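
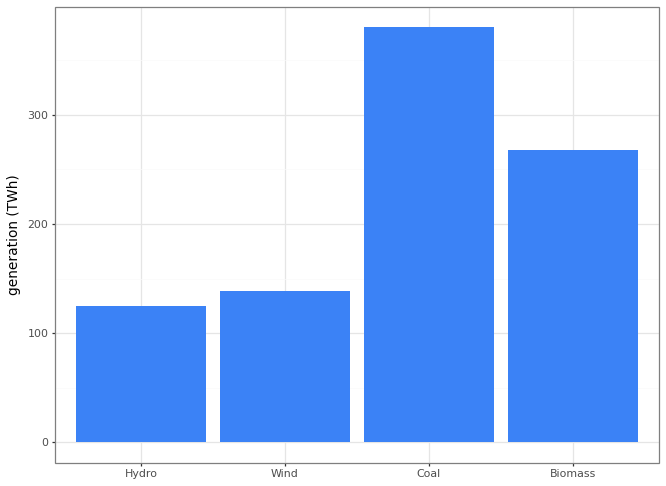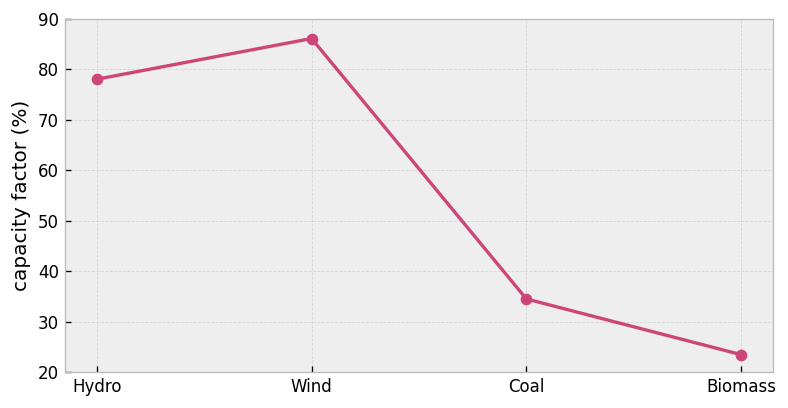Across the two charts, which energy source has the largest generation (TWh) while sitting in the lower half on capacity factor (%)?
Chart 2 median capacity factor (%) ≈ 60; below-median energy sources: Coal, Biomass. Among those, Coal has the highest generation (TWh) (≈ 400).

Coal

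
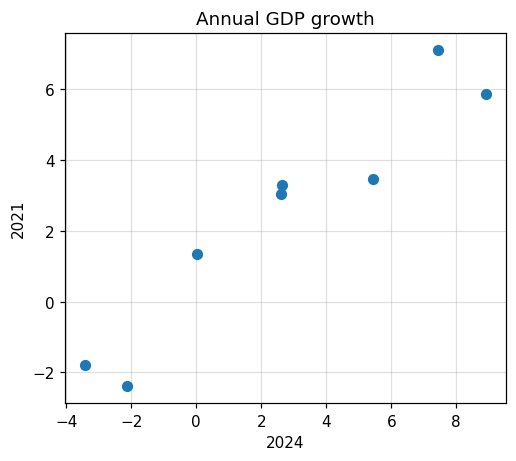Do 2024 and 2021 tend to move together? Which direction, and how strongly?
Points are positively correlated; strong (|r| ≈ 1.0).

positive, strong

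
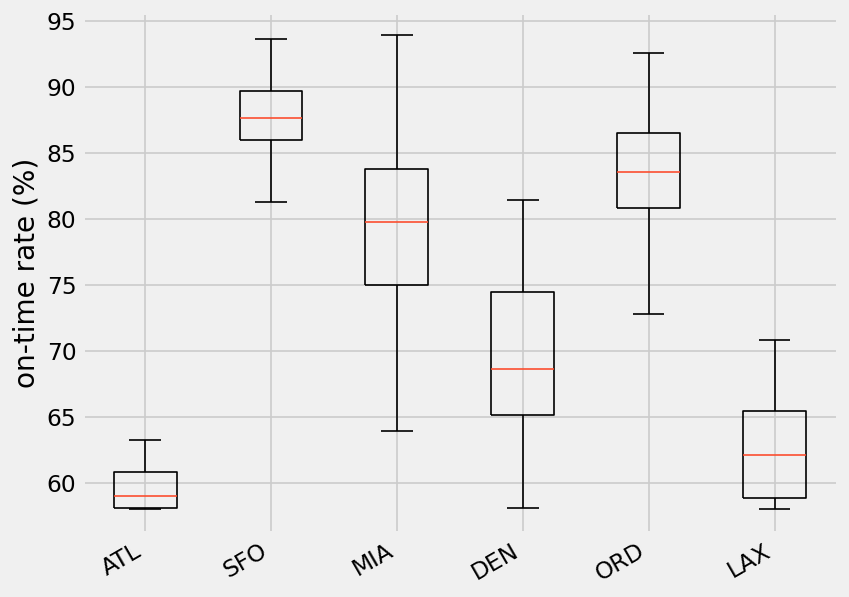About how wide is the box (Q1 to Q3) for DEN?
≈ 10

Q3 ≈ 75, Q1 ≈ 65; IQR ≈ 10.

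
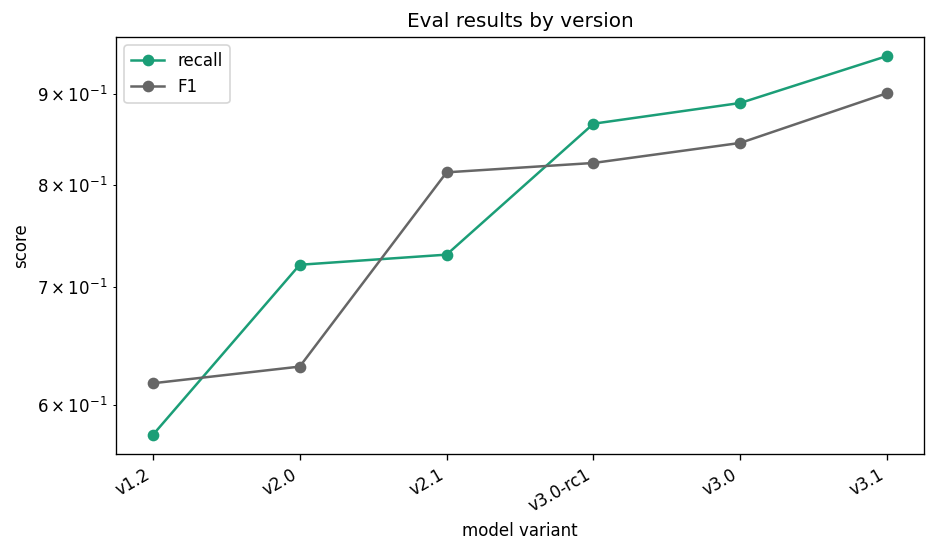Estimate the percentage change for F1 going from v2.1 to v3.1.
≈ +12.5%

v2.1 ≈ 0.80, v3.1 ≈ 0.90; (0.90 − 0.80) / 0.80 ≈ +12.5%.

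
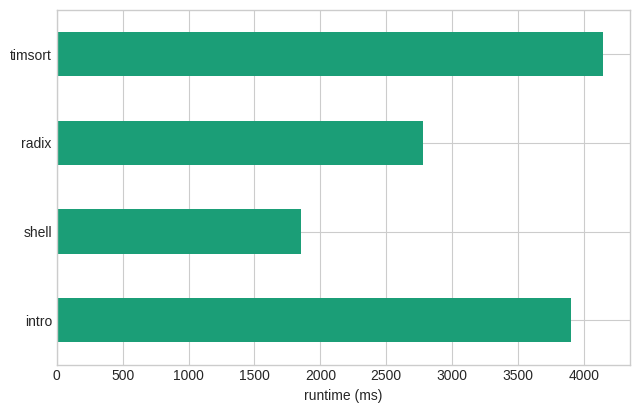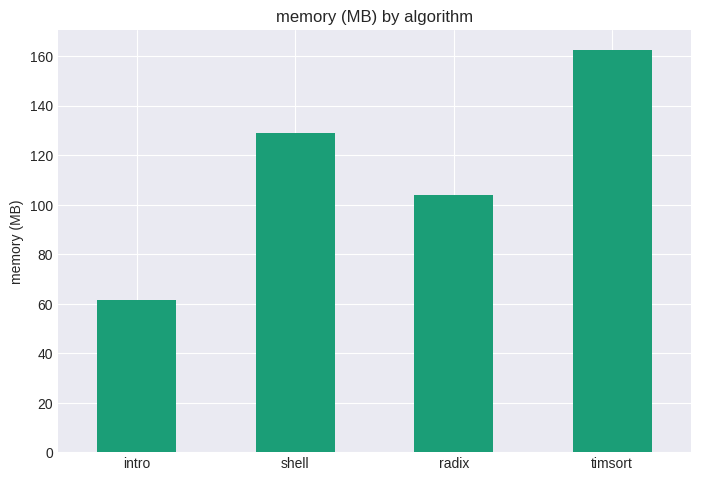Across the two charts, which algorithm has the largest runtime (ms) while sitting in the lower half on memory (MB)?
Chart 2 median memory (MB) ≈ 120; below-median algorithms: intro, radix. Among those, intro has the highest runtime (ms) (≈ 4000).

intro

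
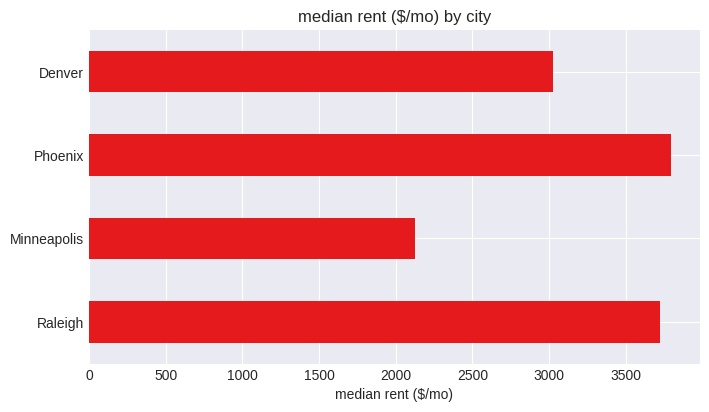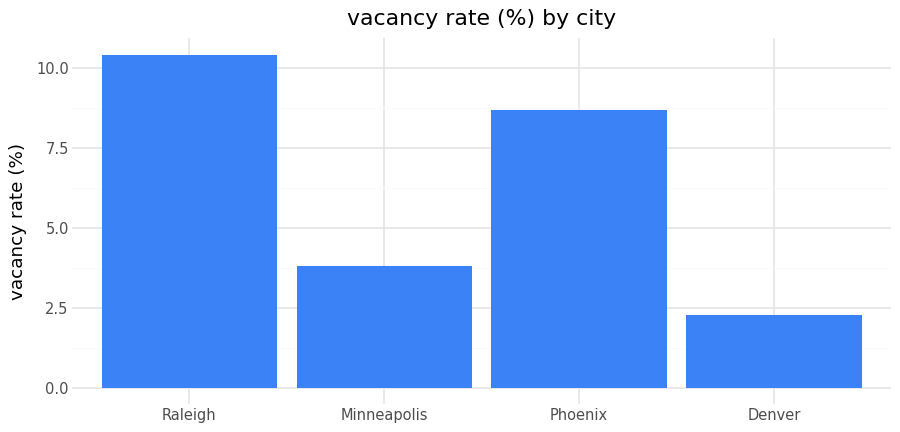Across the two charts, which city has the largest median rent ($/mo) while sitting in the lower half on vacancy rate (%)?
Denver

Chart 2 median vacancy rate (%) ≈ 6; below-median cities: Minneapolis, Denver. Among those, Denver has the highest median rent ($/mo) (≈ 3000).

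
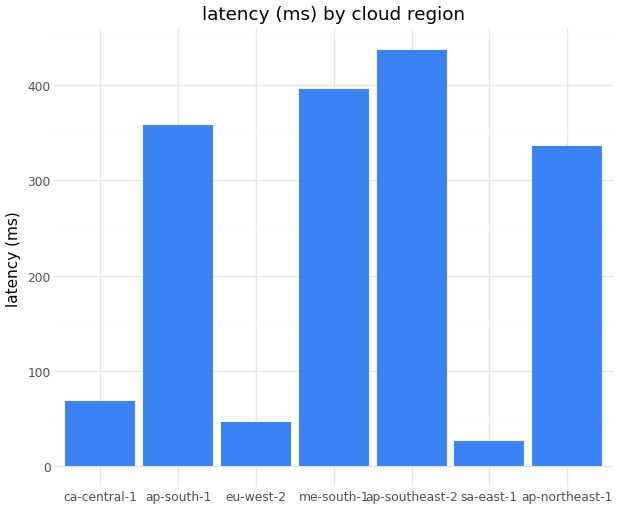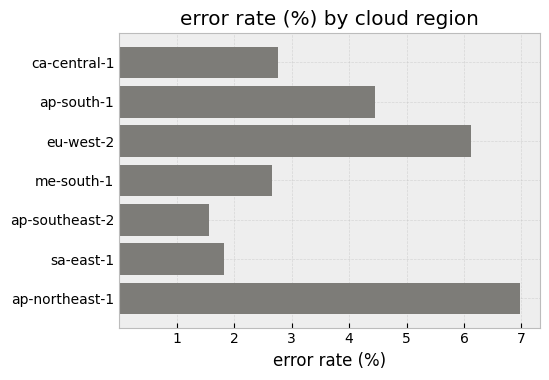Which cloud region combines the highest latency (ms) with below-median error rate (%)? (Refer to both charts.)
Chart 2 median error rate (%) ≈ 3; below-median cloud regions: me-south-1, ap-southeast-2, sa-east-1. Among those, ap-southeast-2 has the highest latency (ms) (≈ 450).

ap-southeast-2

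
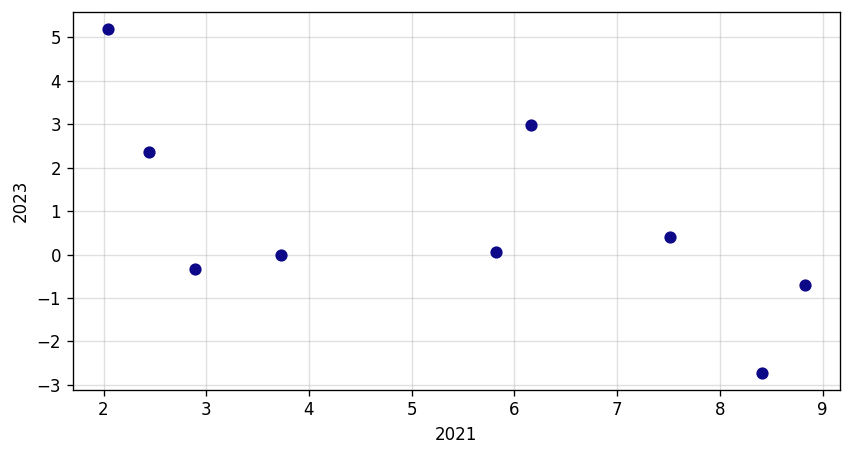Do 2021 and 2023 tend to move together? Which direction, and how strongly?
negative, moderate

Points are negatively correlated; moderate (|r| ≈ 0.6).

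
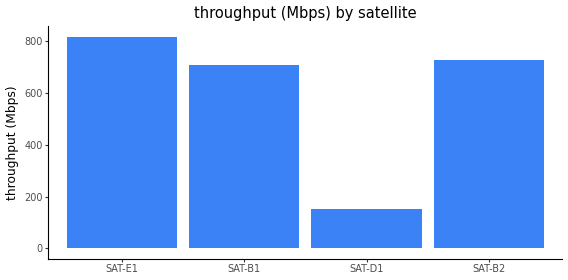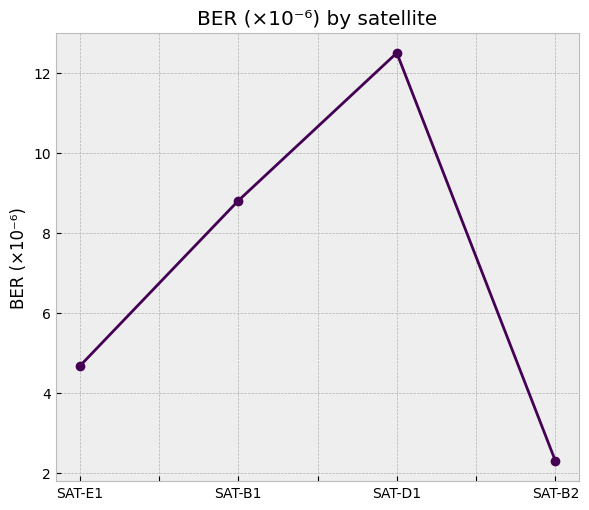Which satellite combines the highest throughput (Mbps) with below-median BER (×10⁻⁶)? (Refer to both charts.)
SAT-E1

Chart 2 median BER (×10⁻⁶) ≈ 6; below-median satellites: SAT-E1, SAT-B2. Among those, SAT-E1 has the highest throughput (Mbps) (≈ 800).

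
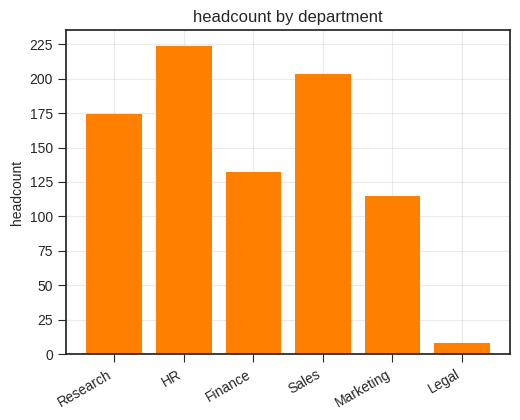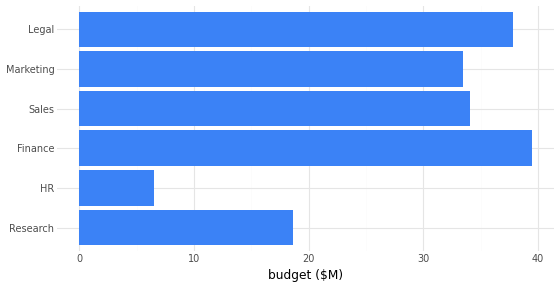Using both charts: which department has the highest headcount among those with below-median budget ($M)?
Chart 2 median budget ($M) ≈ 35; below-median departments: Research, HR, Marketing. Among those, HR has the highest headcount (≈ 225).

HR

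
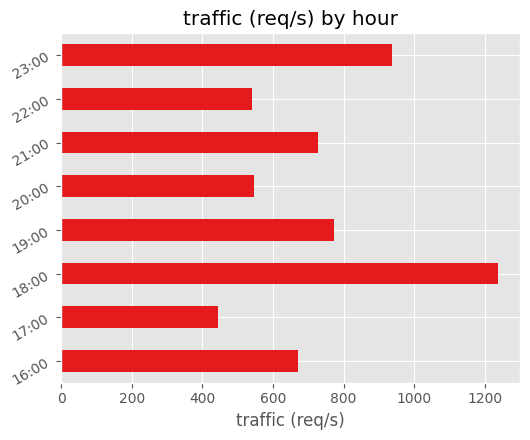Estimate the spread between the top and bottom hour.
Max 18:00 ≈ 1200, min 17:00 ≈ 400; range ≈ 800.

≈ 800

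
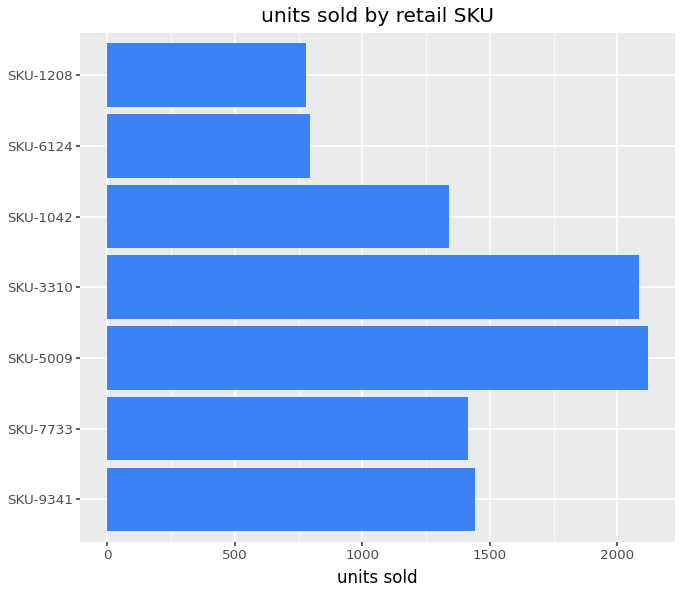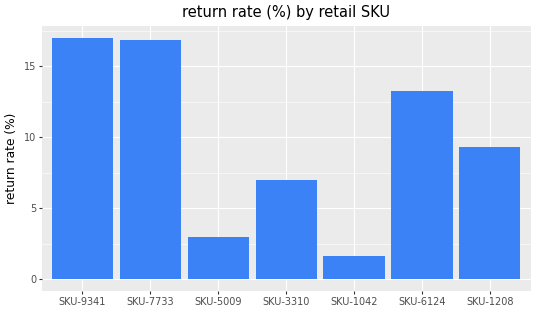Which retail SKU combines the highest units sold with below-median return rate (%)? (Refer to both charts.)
SKU-5009

Chart 2 median return rate (%) ≈ 10; below-median retail SKUs: SKU-5009, SKU-3310, SKU-1042. Among those, SKU-5009 has the highest units sold (≈ 2200).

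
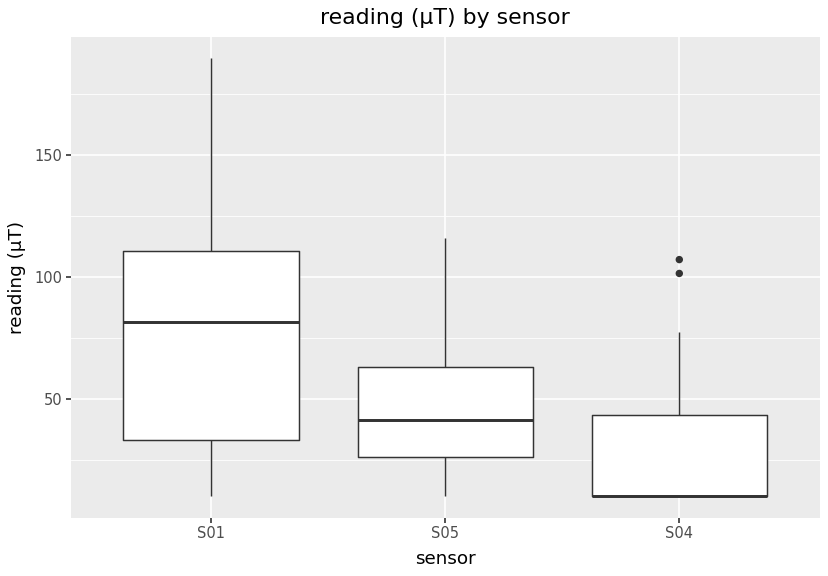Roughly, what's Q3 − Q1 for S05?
Q3 ≈ 65, Q1 ≈ 25; IQR ≈ 40.

≈ 40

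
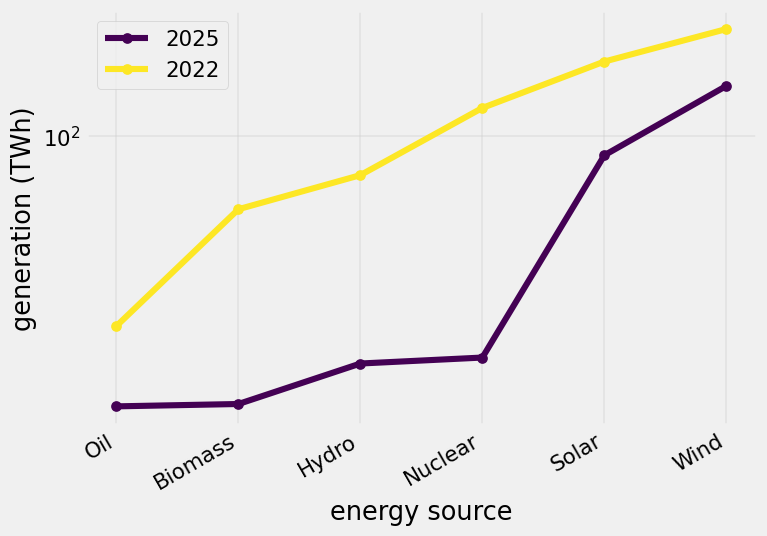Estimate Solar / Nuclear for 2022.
Solar ≈ 180, Nuclear ≈ 120; 180/120 ≈ 1.5.

≈ 1.5×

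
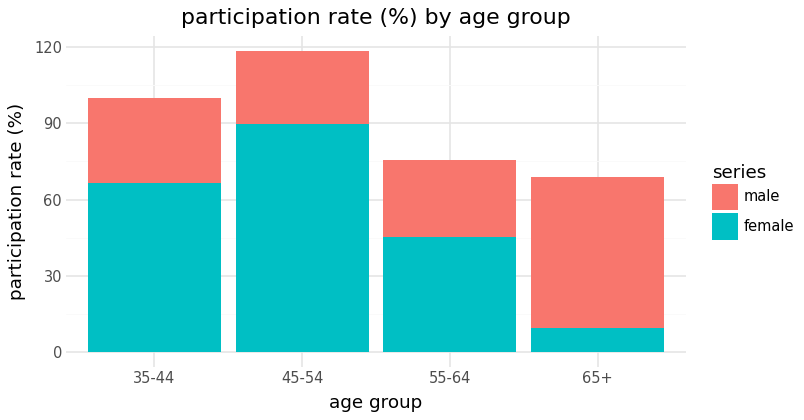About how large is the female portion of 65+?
female top ≈ 10, bottom ≈ 0; segment ≈ 10.

≈ 10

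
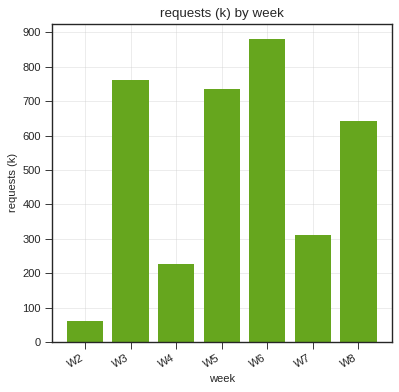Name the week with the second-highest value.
W3

Top 3: W6 ≈ 900, W3 ≈ 800, W5 ≈ 700.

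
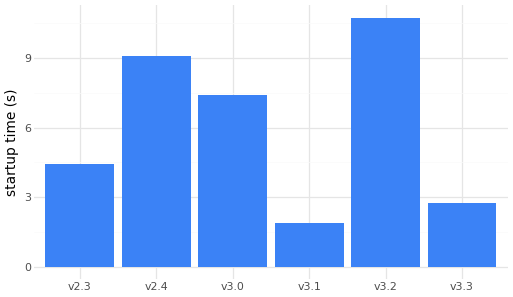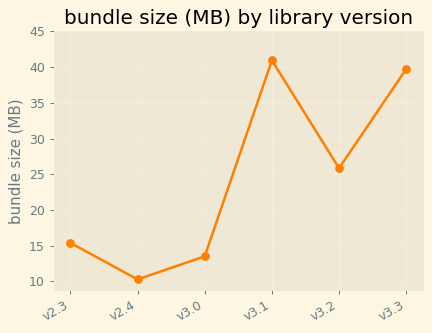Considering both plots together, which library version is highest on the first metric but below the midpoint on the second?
Chart 2 median bundle size (MB) ≈ 20; below-median library versions: v2.3, v2.4, v3.0. Among those, v2.4 has the highest startup time (s) (≈ 9).

v2.4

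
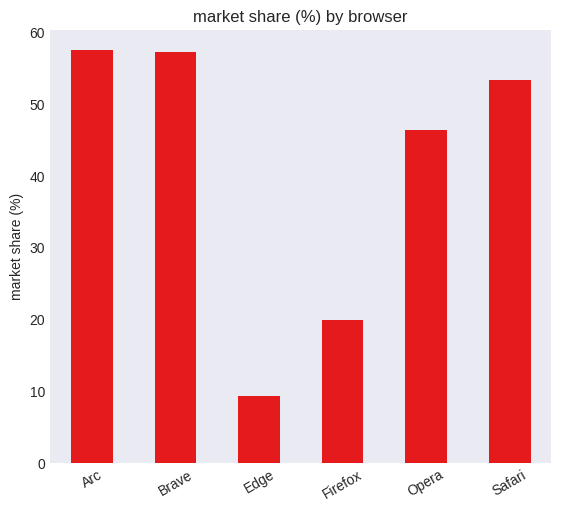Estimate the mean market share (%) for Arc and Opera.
(55 + 45) / 2 ≈ 50.

≈ 50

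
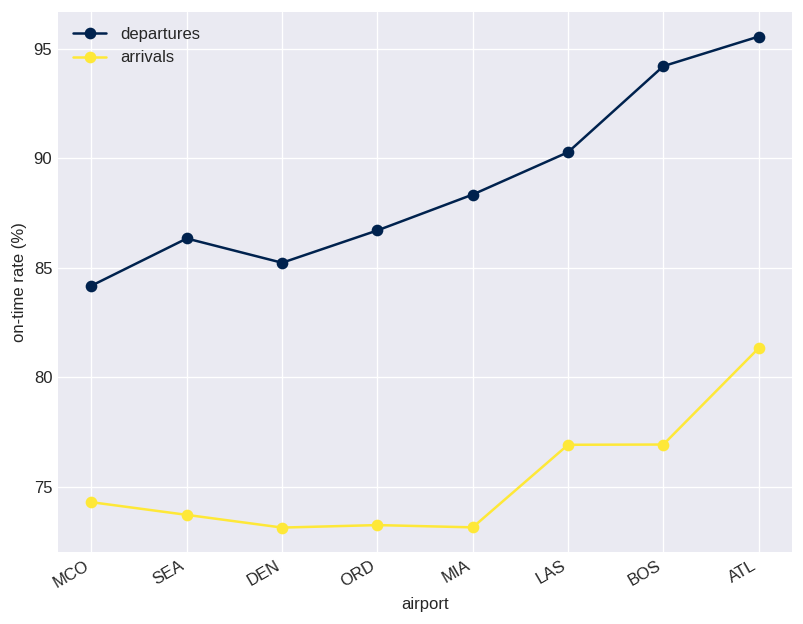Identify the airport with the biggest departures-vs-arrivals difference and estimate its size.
BOS, ≈ 18 %

BOS: departures ≈ 94, arrivals ≈ 76 → gap ≈ 18. Next-largest (MIA) is only ≈ 14.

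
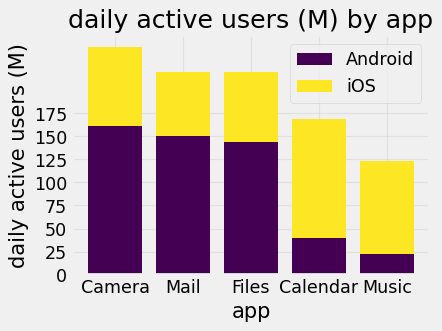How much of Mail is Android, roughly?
Android top ≈ 150, bottom ≈ 0; segment ≈ 150.

≈ 150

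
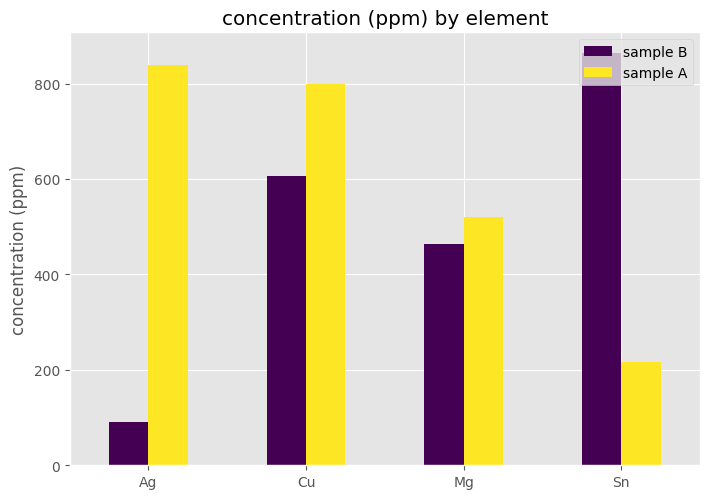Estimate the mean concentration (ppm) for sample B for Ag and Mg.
(100 + 500) / 2 ≈ 300.

≈ 300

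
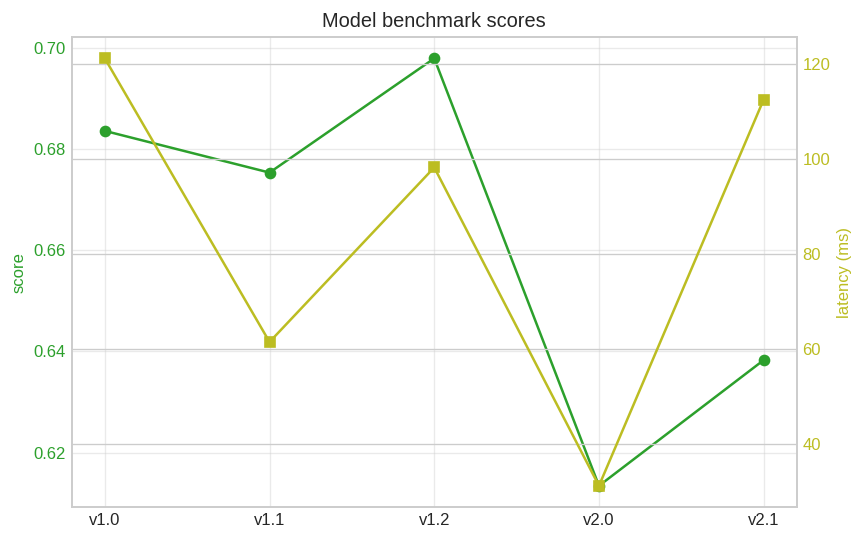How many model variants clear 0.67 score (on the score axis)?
3

Above 0.67: v1.0, v1.1, v1.2.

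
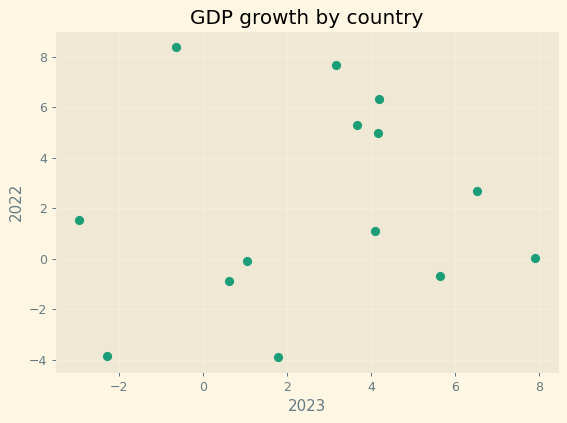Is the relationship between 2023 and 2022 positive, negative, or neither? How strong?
Points are roughly uncorrelated; weak (|r| ≈ 0.2).

no clear correlation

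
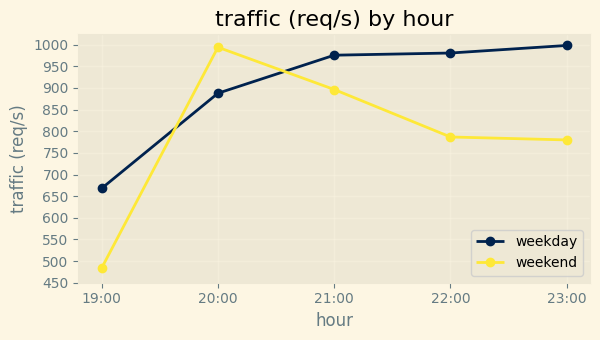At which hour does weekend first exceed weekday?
20:00

19:00: weekend ≈ 500 vs weekday ≈ 650 (not yet); 20:00: weekend ≈ 1000 vs weekday ≈ 900 (first crossover).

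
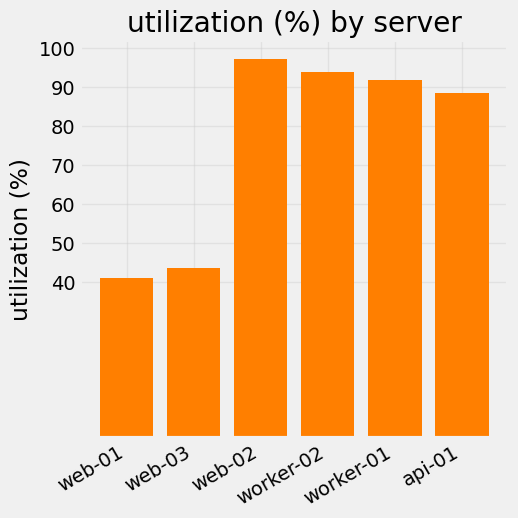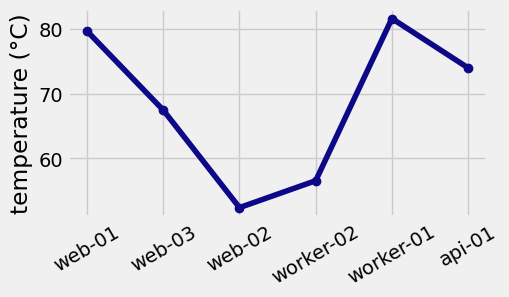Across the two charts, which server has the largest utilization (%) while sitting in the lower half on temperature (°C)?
web-02

Chart 2 median temperature (°C) ≈ 70; below-median servers: web-03, web-02, worker-02. Among those, web-02 has the highest utilization (%) (≈ 100).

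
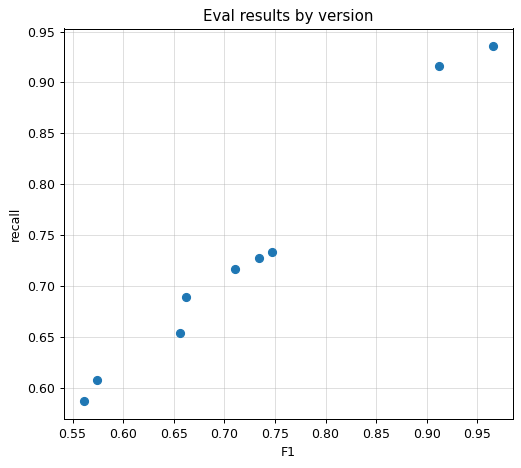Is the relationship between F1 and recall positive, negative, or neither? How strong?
positive, strong

Points are positively correlated; strong (|r| ≈ 1.0).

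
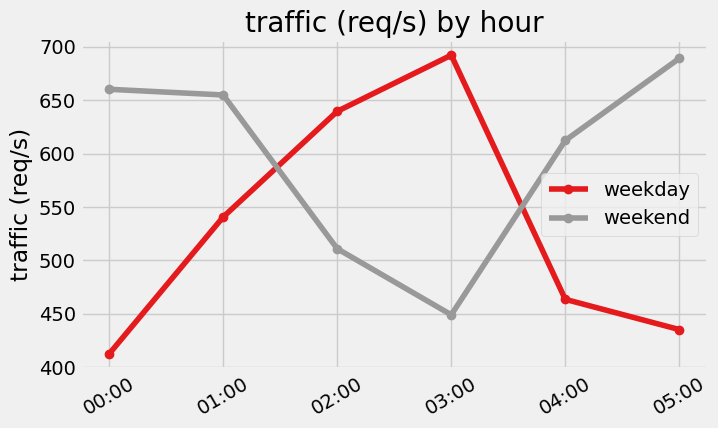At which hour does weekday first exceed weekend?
01:00: weekday ≈ 550 vs weekend ≈ 650 (not yet); 02:00: weekday ≈ 650 vs weekend ≈ 500 (first crossover).

02:00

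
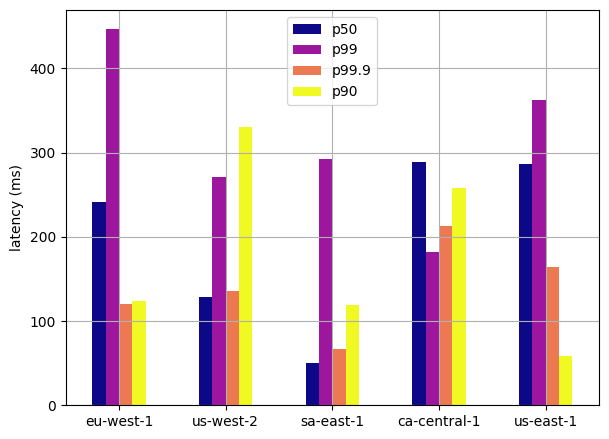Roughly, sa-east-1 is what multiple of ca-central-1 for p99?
sa-east-1 ≈ 300, ca-central-1 ≈ 200; 300/200 ≈ 1.5.

≈ 1.5×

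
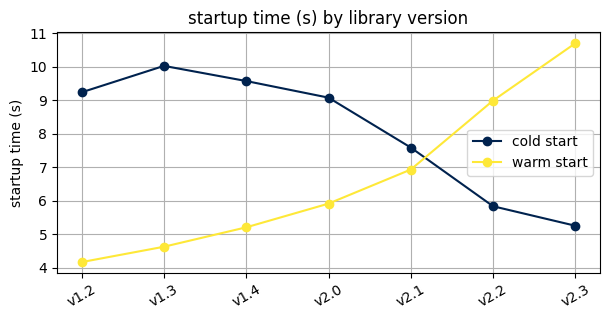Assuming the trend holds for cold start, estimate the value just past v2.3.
≈ 3.5

Last three: 8, 6, 5 → slope ≈ -1.5/step → next ≈ 3.5.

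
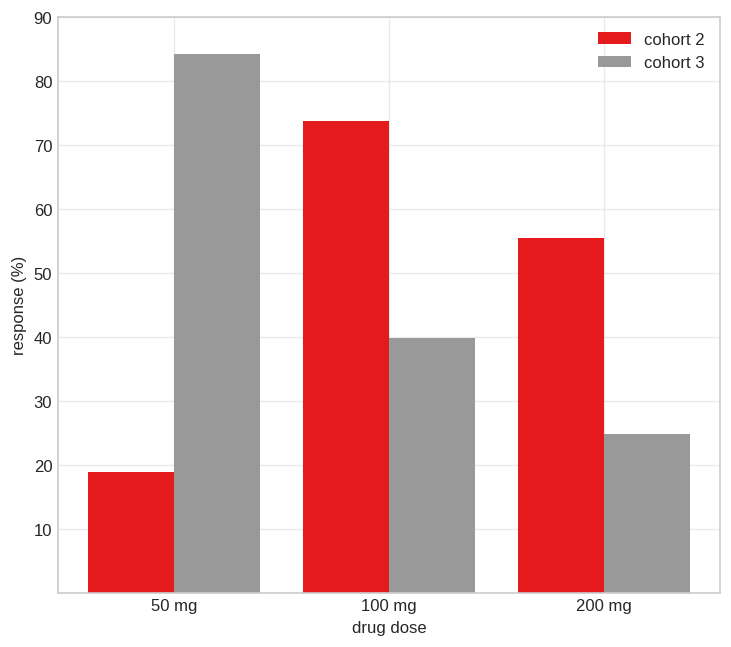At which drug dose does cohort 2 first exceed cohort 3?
50 mg: cohort 2 ≈ 20 vs cohort 3 ≈ 80 (not yet); 100 mg: cohort 2 ≈ 70 vs cohort 3 ≈ 40 (first crossover).

100 mg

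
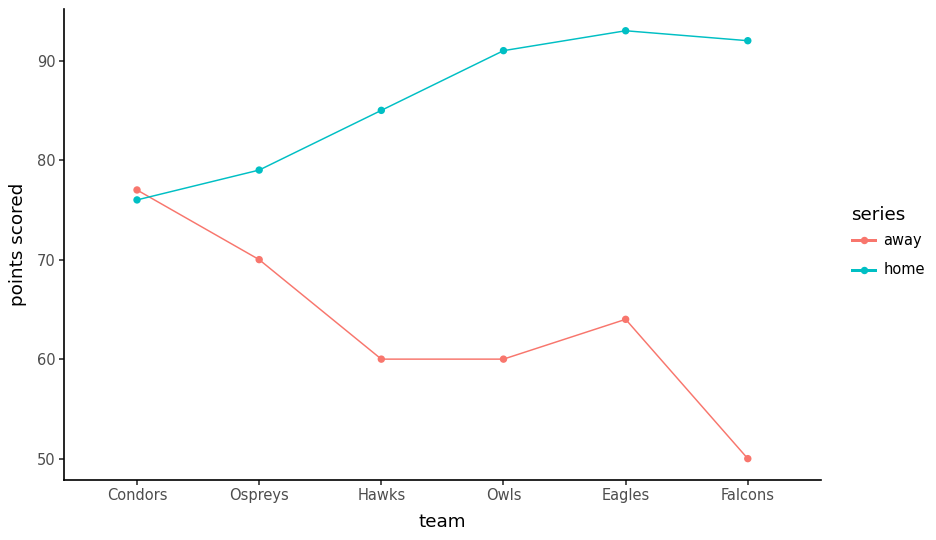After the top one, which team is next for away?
Top 3 for away: Condors ≈ 75, Ospreys ≈ 70, Eagles ≈ 65.

Ospreys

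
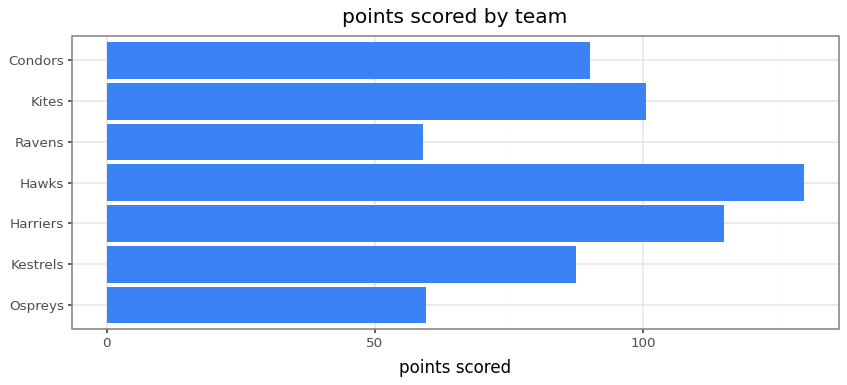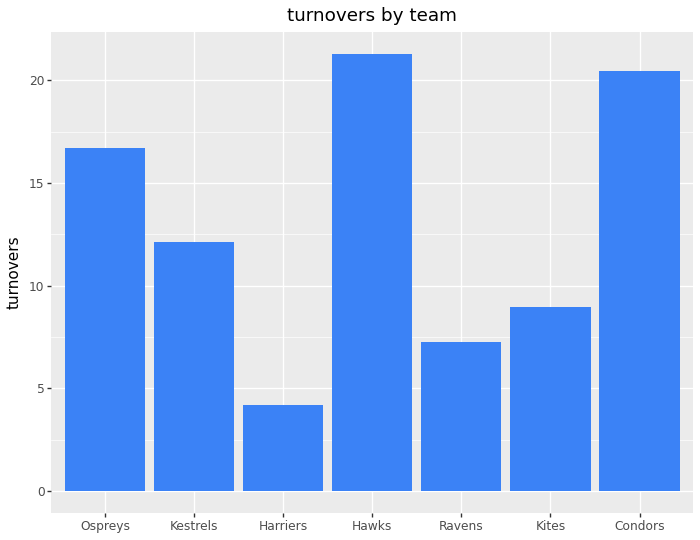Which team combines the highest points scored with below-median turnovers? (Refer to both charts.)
Chart 2 median turnovers ≈ 12; below-median teams: Harriers, Ravens, Kites. Among those, Harriers has the highest points scored (≈ 120).

Harriers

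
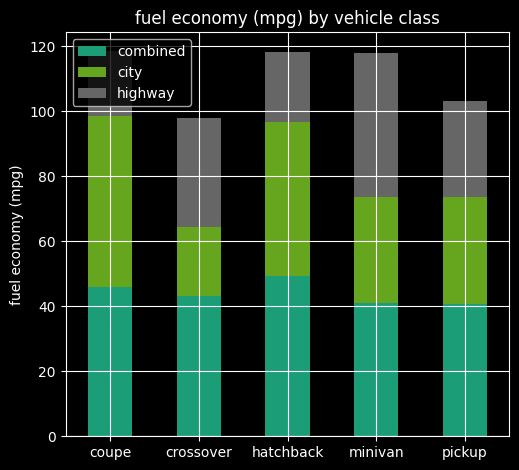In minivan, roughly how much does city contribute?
city top ≈ 70, bottom ≈ 40; segment ≈ 30.

≈ 30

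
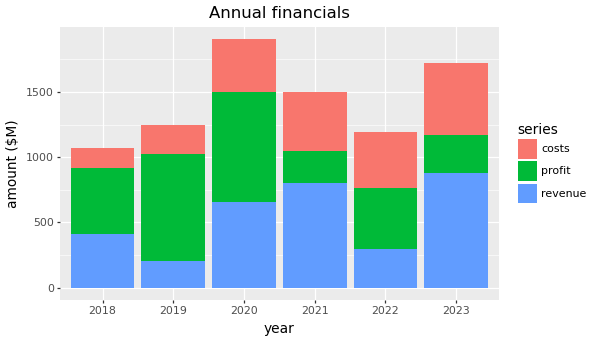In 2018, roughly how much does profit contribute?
≈ 600

profit top ≈ 1000, bottom ≈ 400; segment ≈ 600.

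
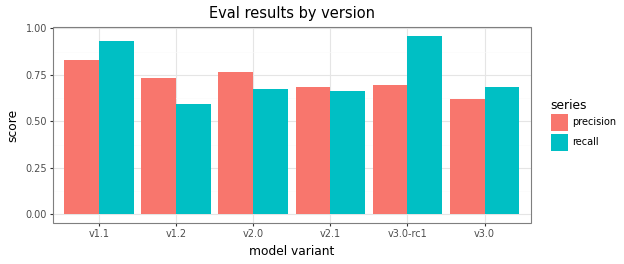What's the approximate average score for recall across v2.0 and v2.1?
(0.7 + 0.7) / 2 ≈ 0.7.

≈ 0.7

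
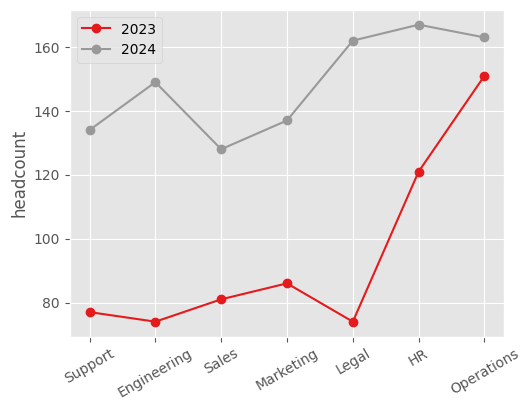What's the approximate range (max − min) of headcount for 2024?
≈ 40

Max HR ≈ 170, min Sales ≈ 130; range ≈ 40.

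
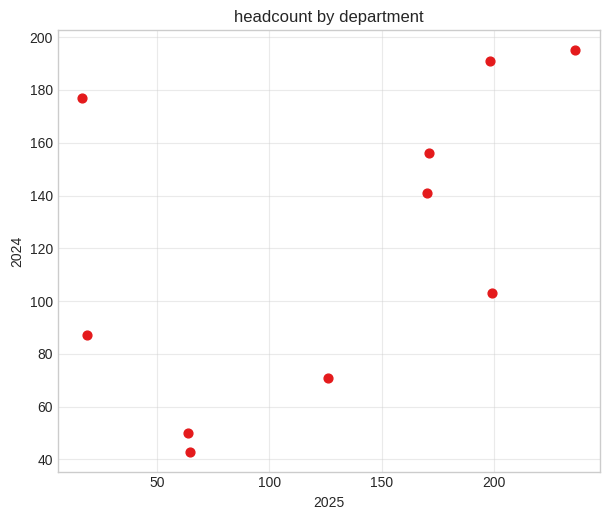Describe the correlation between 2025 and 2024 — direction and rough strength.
positive, moderate

Points are positively correlated; moderate (|r| ≈ 0.5).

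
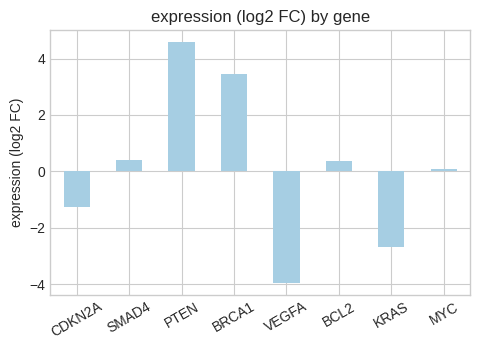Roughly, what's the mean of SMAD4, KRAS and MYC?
(0 + -3 + 0) / 3 ≈ -1.

≈ -1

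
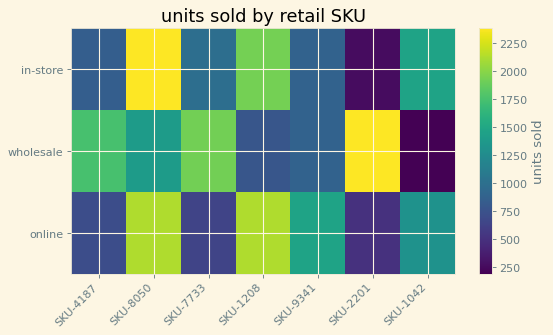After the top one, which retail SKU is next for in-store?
SKU-1208

Top 3 for in-store: SKU-8050 ≈ 2400, SKU-1208 ≈ 2000, SKU-1042 ≈ 1400.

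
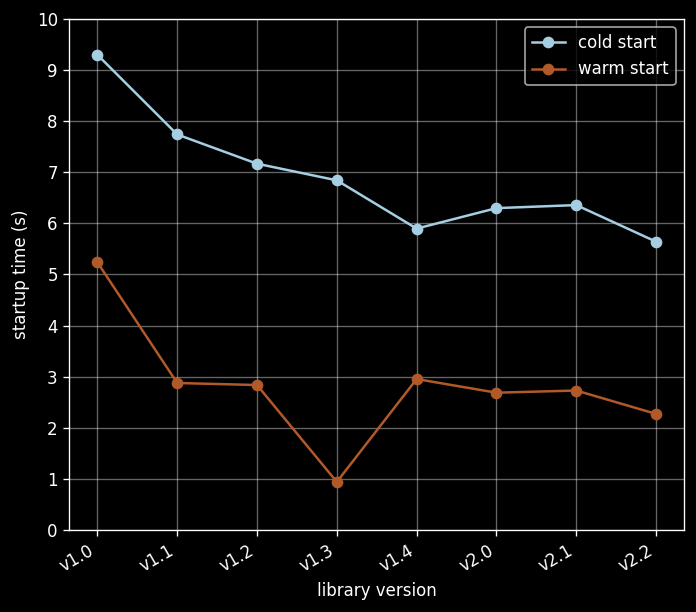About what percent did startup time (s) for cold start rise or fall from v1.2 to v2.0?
≈ -14.3%

v1.2 ≈ 7, v2.0 ≈ 6; (6 − 7) / 7 ≈ -14.3%.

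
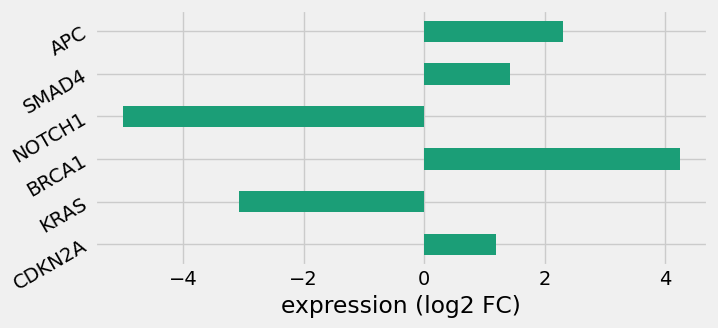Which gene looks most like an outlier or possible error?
NOTCH1

NOTCH1 ≈ -5; the rest sit between ≈ -3 and ≈ 4.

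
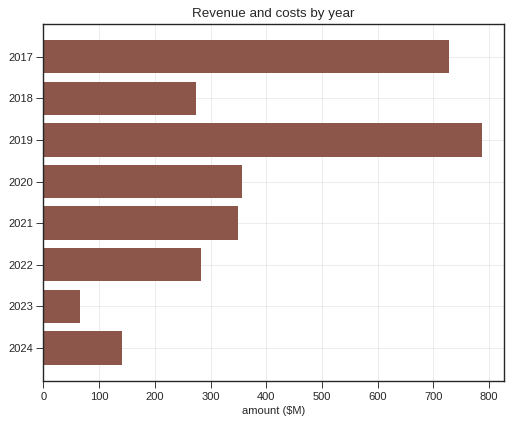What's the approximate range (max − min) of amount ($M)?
Max 2019 ≈ 800, min 2023 ≈ 100; range ≈ 700.

≈ 700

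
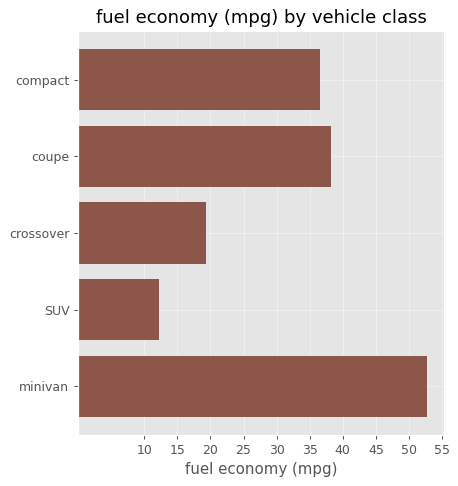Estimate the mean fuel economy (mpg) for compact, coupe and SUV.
(35 + 40 + 10) / 3 ≈ 28.

≈ 28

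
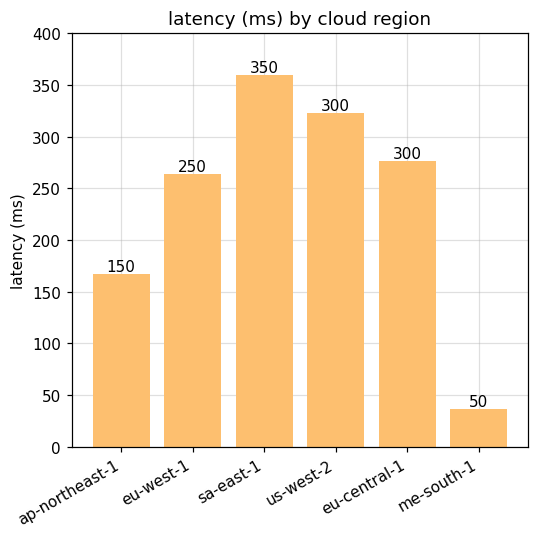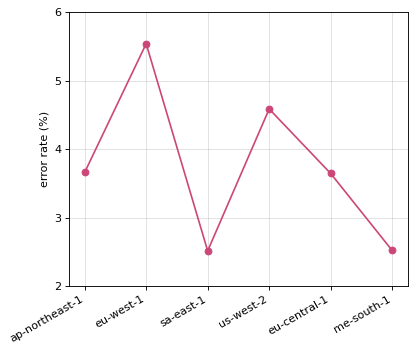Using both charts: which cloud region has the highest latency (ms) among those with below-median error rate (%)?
sa-east-1

Chart 2 median error rate (%) ≈ 4; below-median cloud regions: sa-east-1, eu-central-1, me-south-1. Among those, sa-east-1 has the highest latency (ms) (≈ 350).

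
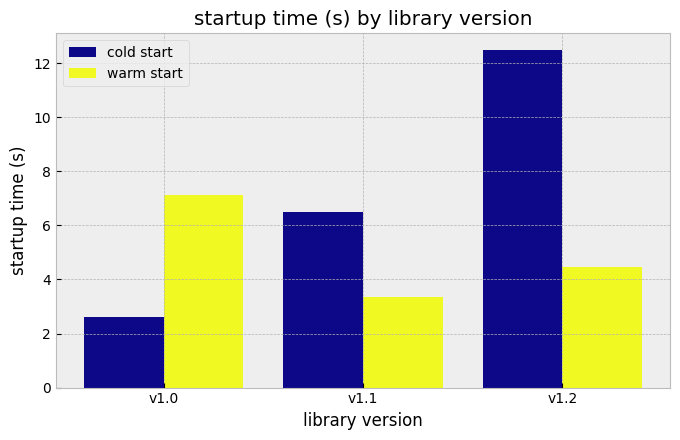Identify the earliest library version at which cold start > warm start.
v1.1

v1.0: cold start ≈ 2 vs warm start ≈ 8 (not yet); v1.1: cold start ≈ 6 vs warm start ≈ 4 (first crossover).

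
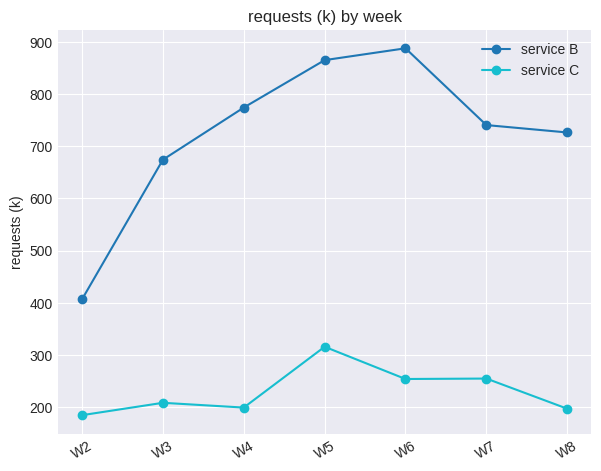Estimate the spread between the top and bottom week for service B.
≈ 500

Max W6 ≈ 900, min W2 ≈ 400; range ≈ 500.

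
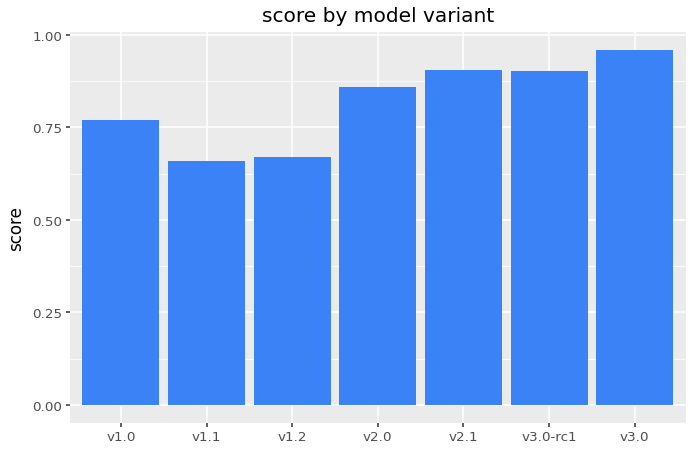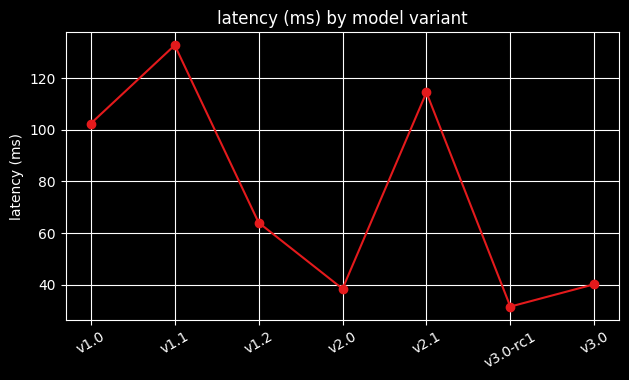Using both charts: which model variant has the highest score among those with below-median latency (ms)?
Chart 2 median latency (ms) ≈ 60; below-median model variants: v2.0, v3.0-rc1, v3.0. Among those, v3.0 has the highest score (≈ 1).

v3.0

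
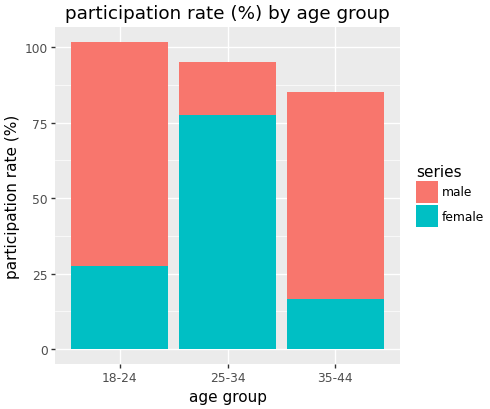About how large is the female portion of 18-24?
female top ≈ 30, bottom ≈ 0; segment ≈ 30.

≈ 30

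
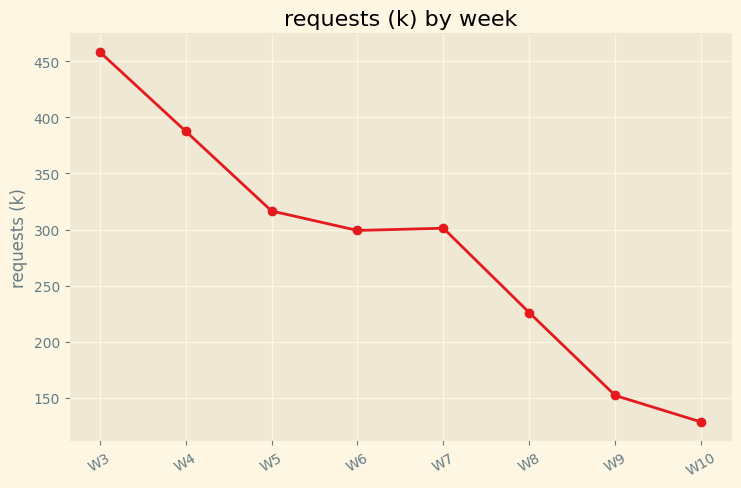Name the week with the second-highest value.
W4

Top 3: W3 ≈ 450, W4 ≈ 400, W5 ≈ 300.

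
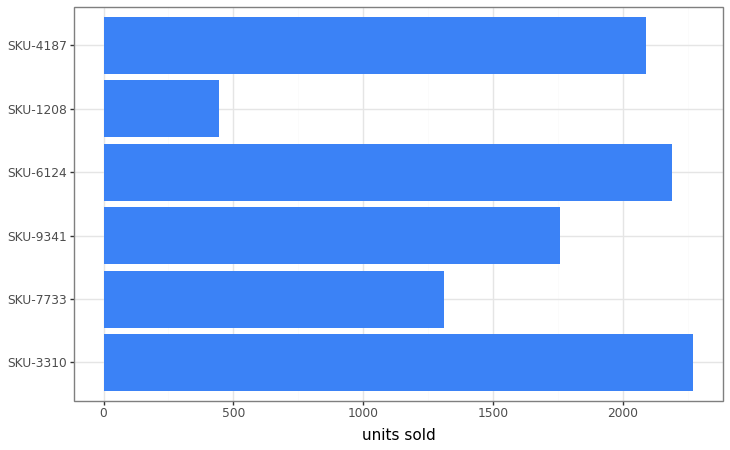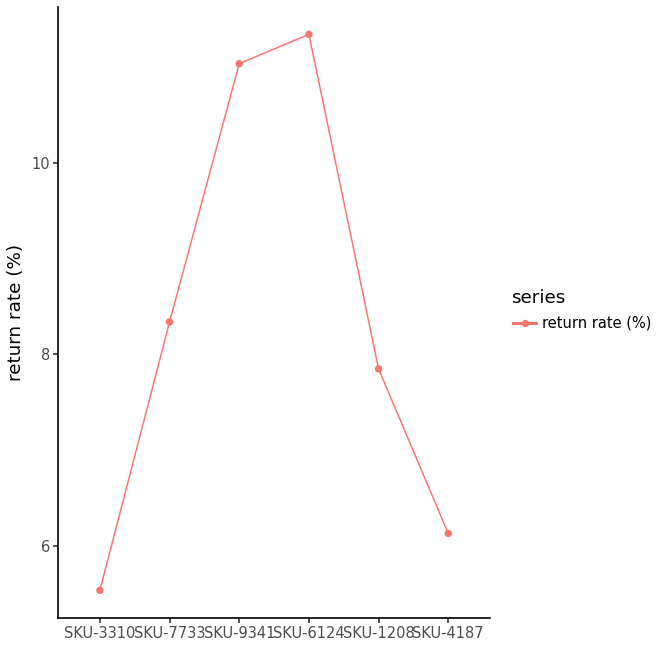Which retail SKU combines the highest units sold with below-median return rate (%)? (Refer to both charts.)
SKU-3310

Chart 2 median return rate (%) ≈ 8; below-median retail SKUs: SKU-3310, SKU-1208, SKU-4187. Among those, SKU-3310 has the highest units sold (≈ 2500).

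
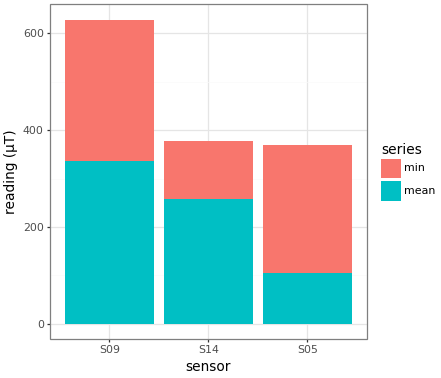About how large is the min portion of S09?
min top ≈ 600, bottom ≈ 300; segment ≈ 300.

≈ 300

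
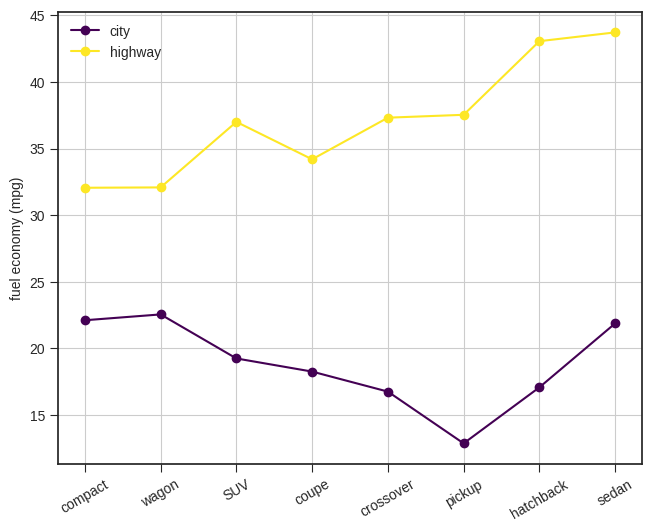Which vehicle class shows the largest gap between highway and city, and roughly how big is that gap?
hatchback, ≈ 30 mpg

hatchback: highway ≈ 45, city ≈ 15 → gap ≈ 30. Next-largest (pickup) is only ≈ 25.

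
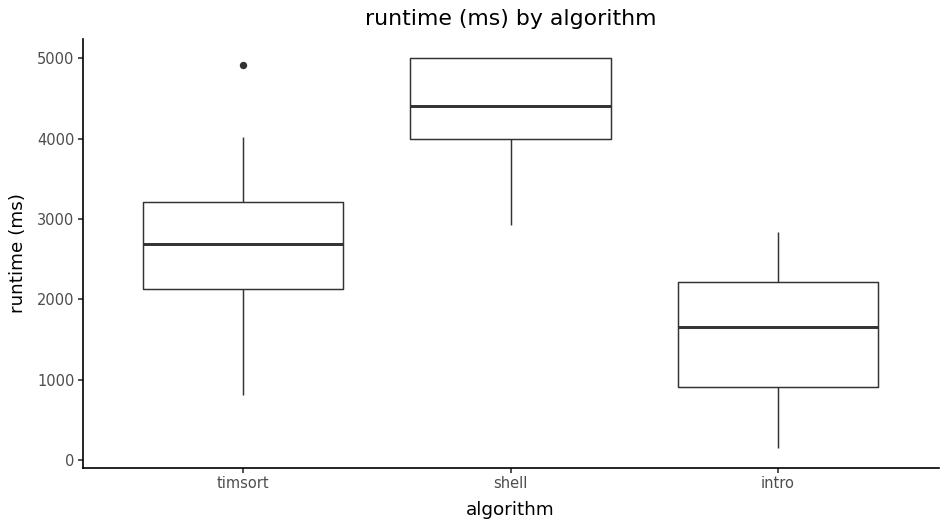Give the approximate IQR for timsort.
≈ 1000

Q3 ≈ 3000, Q1 ≈ 2000; IQR ≈ 1000.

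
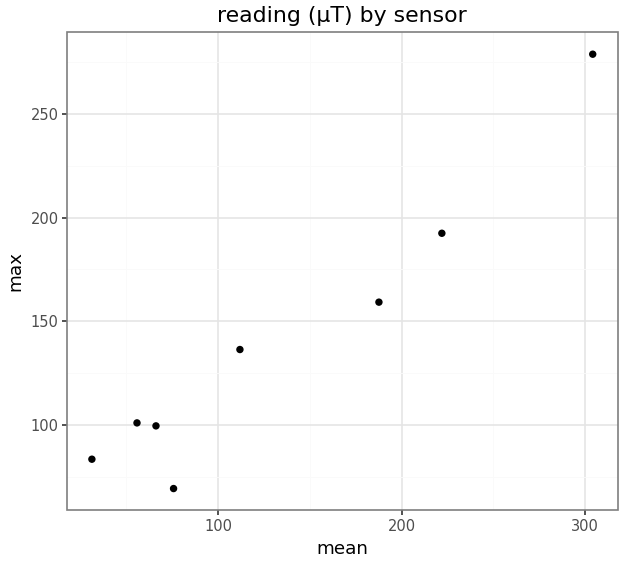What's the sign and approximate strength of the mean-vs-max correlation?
positive, strong

Points are positively correlated; strong (|r| ≈ 1.0).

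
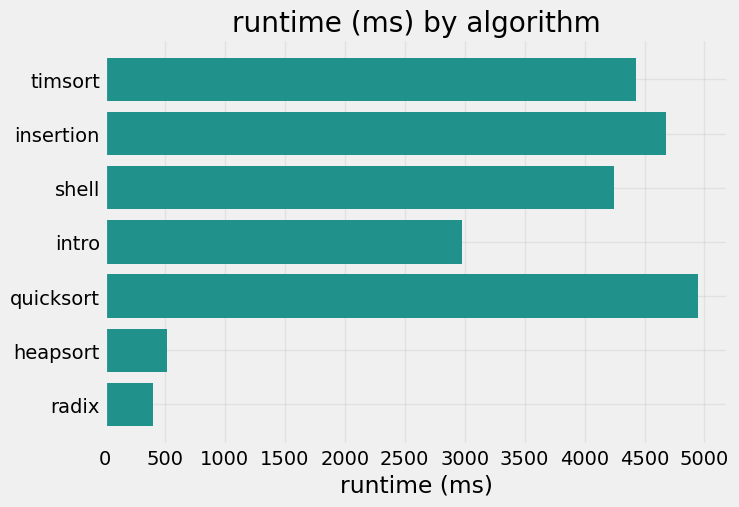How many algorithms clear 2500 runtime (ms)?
Above 2500: timsort, insertion, shell, intro, quicksort.

5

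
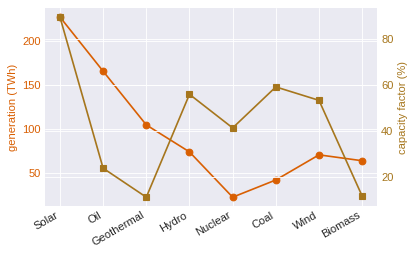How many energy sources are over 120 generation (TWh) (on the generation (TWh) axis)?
2

Above 120: Solar, Oil.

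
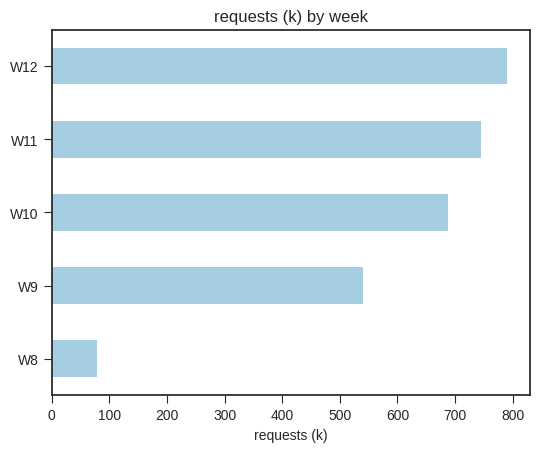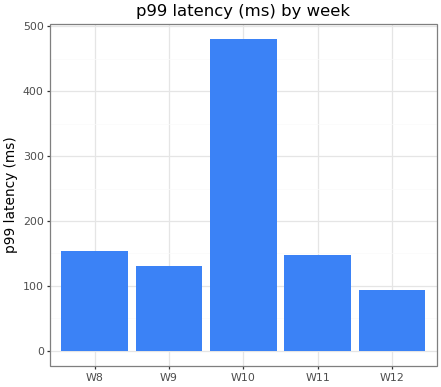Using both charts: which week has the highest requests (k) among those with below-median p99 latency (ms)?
Chart 2 median p99 latency (ms) ≈ 150; below-median weeks: W9, W12. Among those, W12 has the highest requests (k) (≈ 800).

W12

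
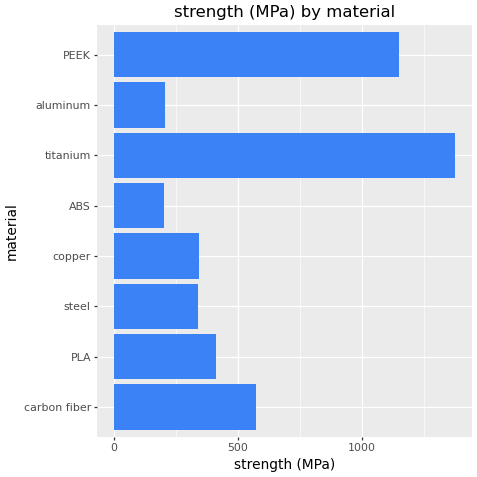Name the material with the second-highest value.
PEEK

Top 3: titanium ≈ 1400, PEEK ≈ 1200, carbon fiber ≈ 600.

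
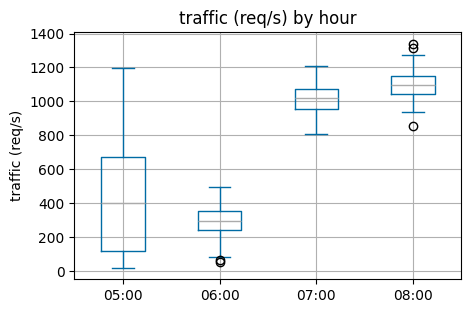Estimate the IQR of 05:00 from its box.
≈ 600

Q3 ≈ 700, Q1 ≈ 100; IQR ≈ 600.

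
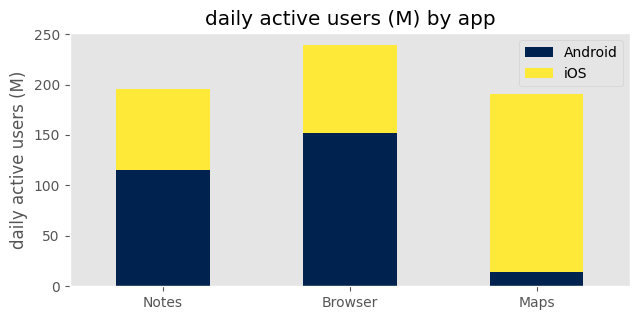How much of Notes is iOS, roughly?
≈ 80

iOS top ≈ 200, bottom ≈ 120; segment ≈ 80.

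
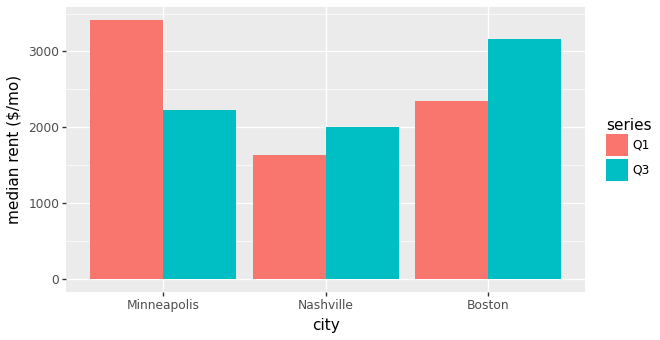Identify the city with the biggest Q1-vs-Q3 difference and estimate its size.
Minneapolis: Q1 ≈ 3500, Q3 ≈ 2000 → gap ≈ 1500. Next-largest (Boston) is only ≈ 500.

Minneapolis, ≈ 1500 $/mo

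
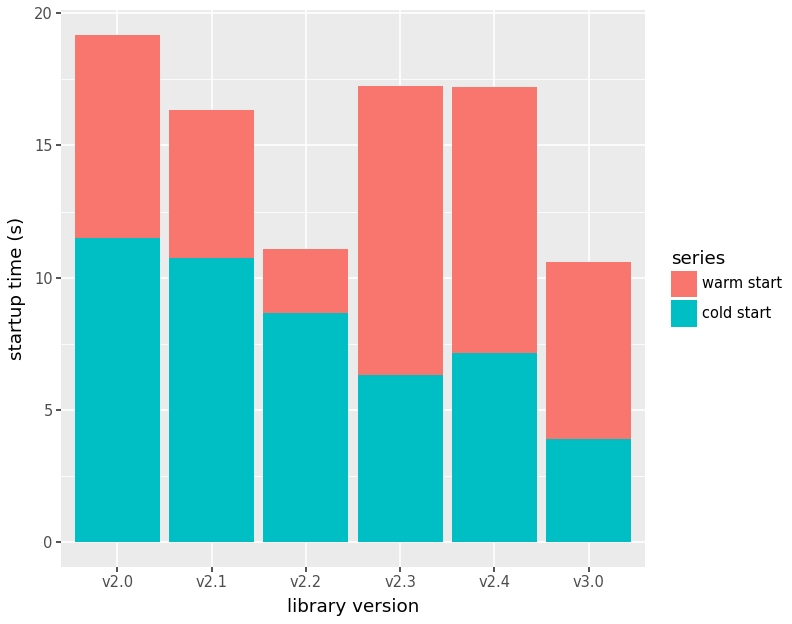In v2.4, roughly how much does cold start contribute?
cold start top ≈ 8, bottom ≈ 0; segment ≈ 8.

≈ 8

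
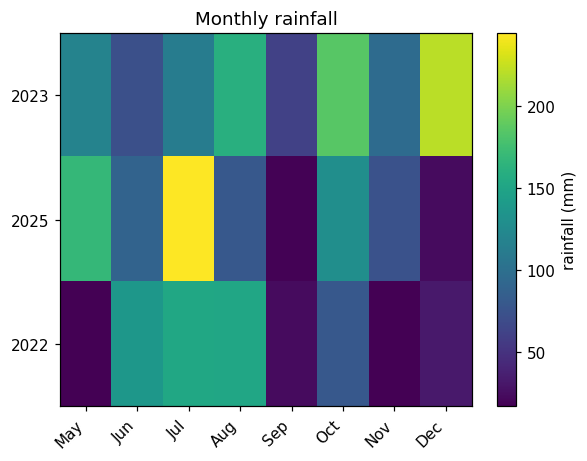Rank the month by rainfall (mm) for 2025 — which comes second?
May

Top 3 for 2025: Jul ≈ 240, May ≈ 160, Oct ≈ 120.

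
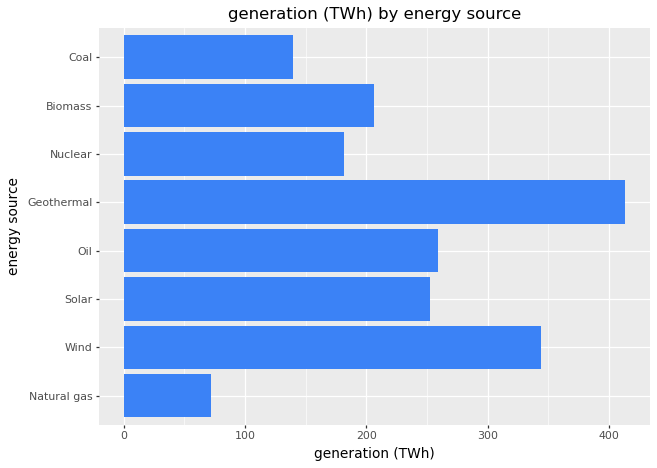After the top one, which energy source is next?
Wind

Top 3: Geothermal ≈ 400, Wind ≈ 350, Oil ≈ 250.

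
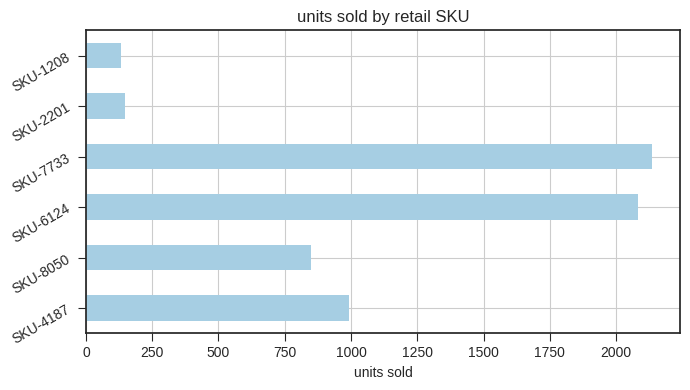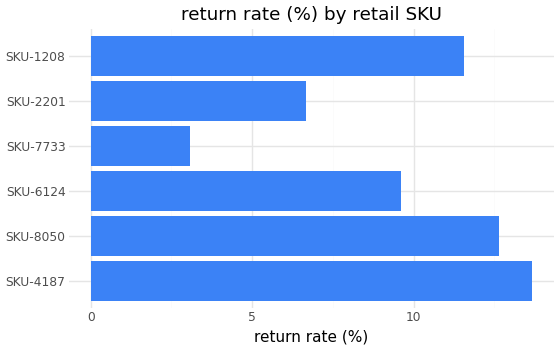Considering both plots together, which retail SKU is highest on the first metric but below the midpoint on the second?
Chart 2 median return rate (%) ≈ 10; below-median retail SKUs: SKU-6124, SKU-7733, SKU-2201. Among those, SKU-7733 has the highest units sold (≈ 2200).

SKU-7733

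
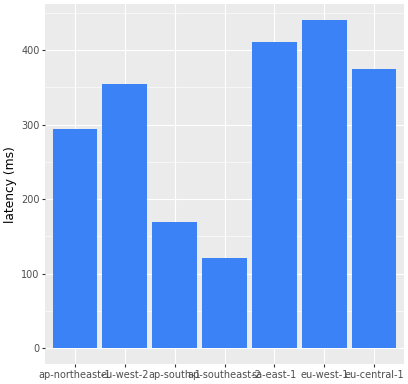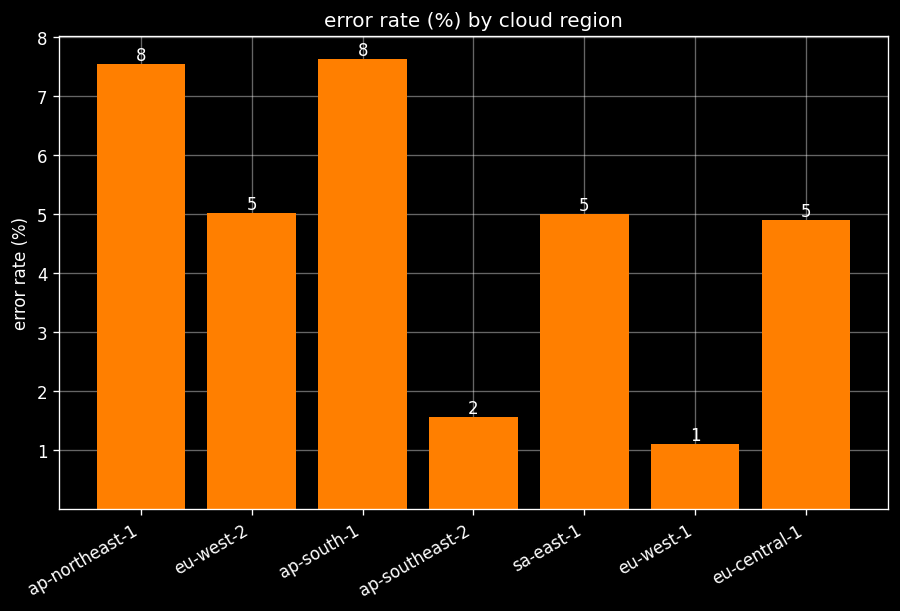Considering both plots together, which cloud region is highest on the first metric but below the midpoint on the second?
eu-west-1

Chart 2 median error rate (%) ≈ 5; below-median cloud regions: ap-southeast-2, eu-west-1, eu-central-1. Among those, eu-west-1 has the highest latency (ms) (≈ 450).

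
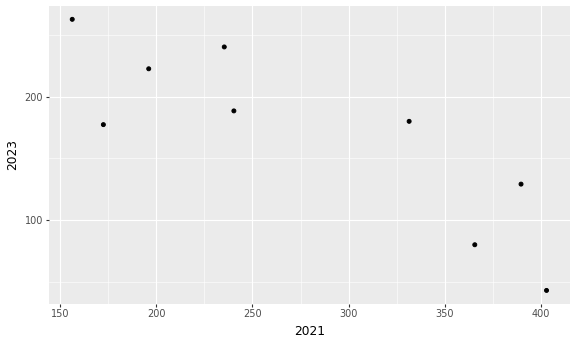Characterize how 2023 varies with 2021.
negative, strong

Points are negatively correlated; strong (|r| ≈ 0.8).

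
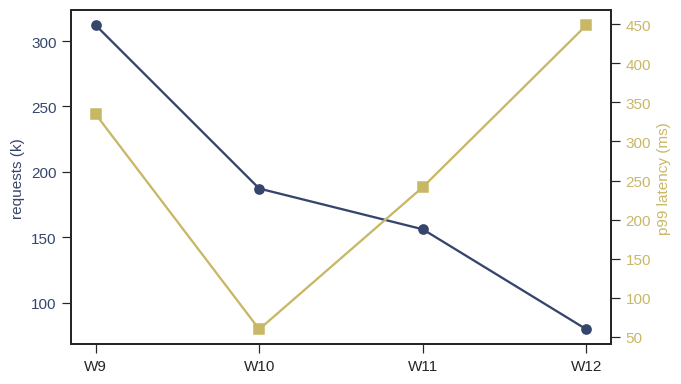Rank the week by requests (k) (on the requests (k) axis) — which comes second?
W10

Top 3 (on the requests (k) axis): W9 ≈ 320, W10 ≈ 180, W11 ≈ 160.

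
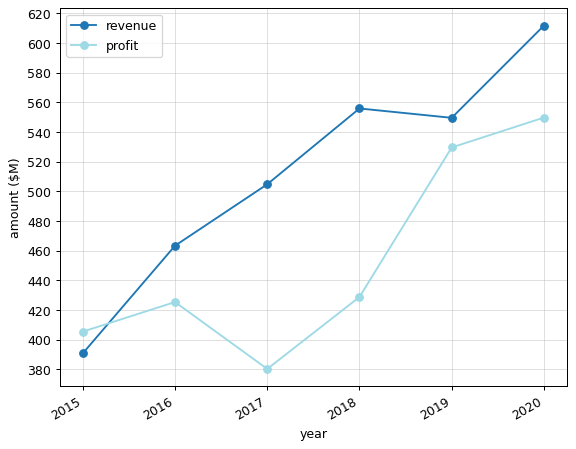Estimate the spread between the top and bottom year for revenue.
≈ 220

Max 2020 ≈ 620, min 2015 ≈ 400; range ≈ 220.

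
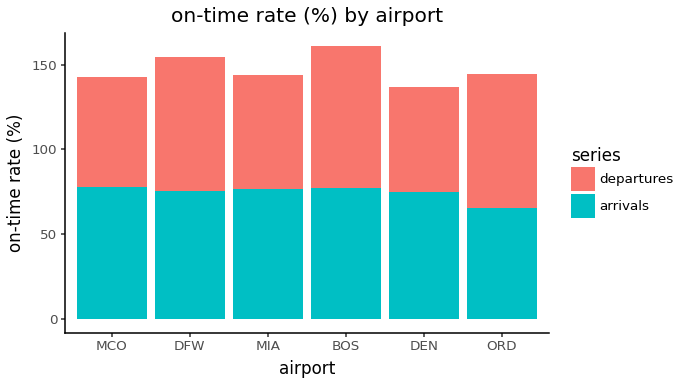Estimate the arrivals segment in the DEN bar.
≈ 80

arrivals top ≈ 80, bottom ≈ 0; segment ≈ 80.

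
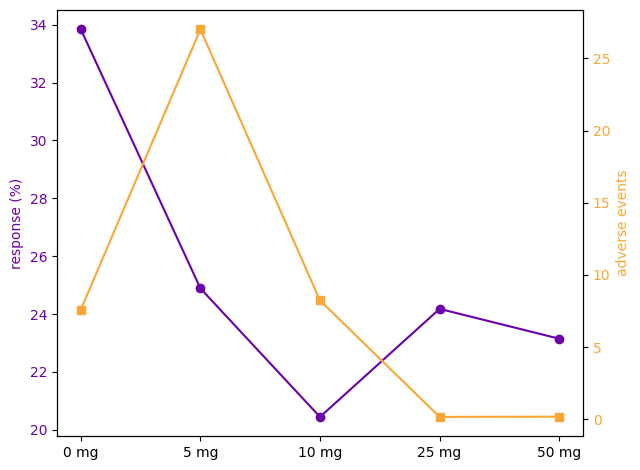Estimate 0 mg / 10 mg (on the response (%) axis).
≈ 1.7×

0 mg ≈ 34, 10 mg ≈ 20; 34/20 ≈ 1.7.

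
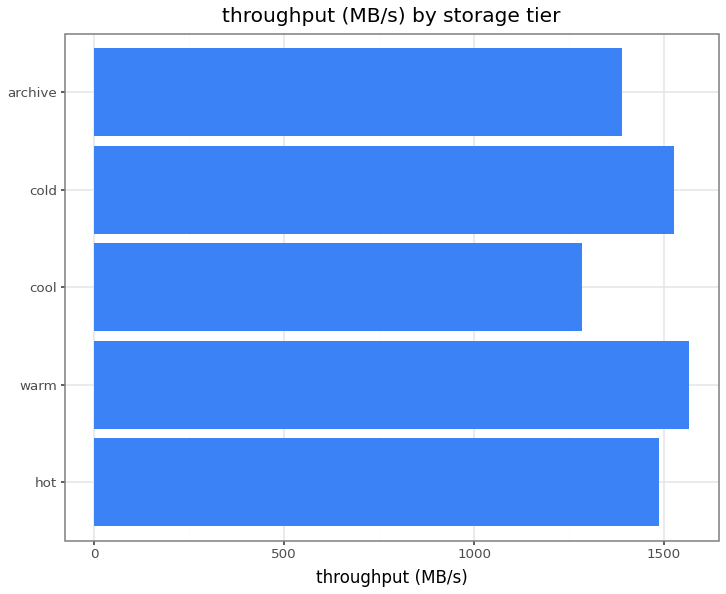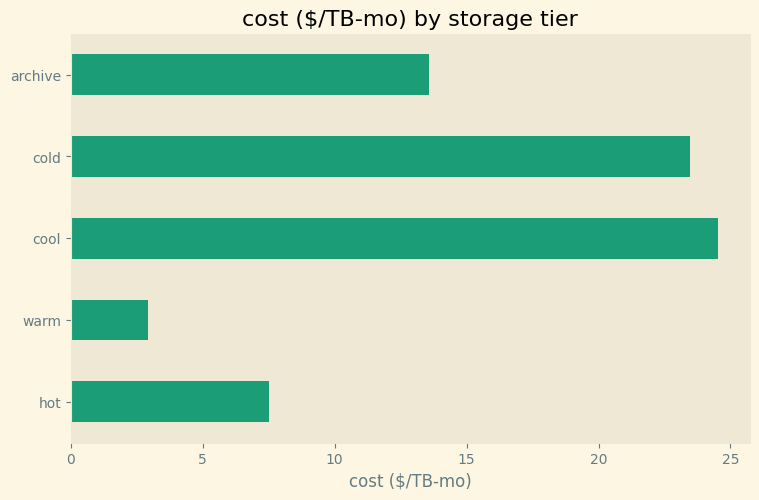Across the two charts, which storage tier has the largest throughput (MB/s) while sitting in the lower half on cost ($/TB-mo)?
warm

Chart 2 median cost ($/TB-mo) ≈ 15; below-median storage tiers: hot, warm. Among those, warm has the highest throughput (MB/s) (≈ 1600).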